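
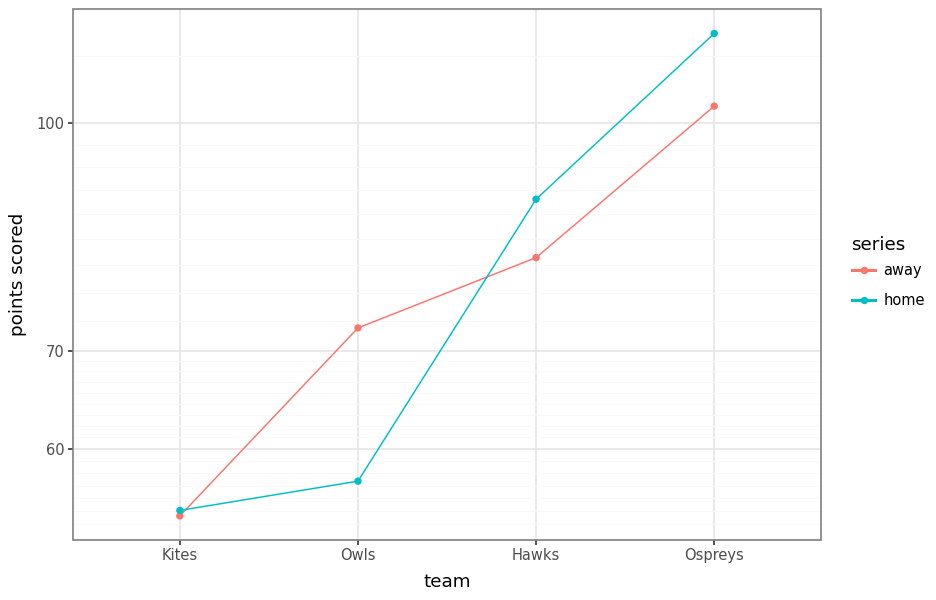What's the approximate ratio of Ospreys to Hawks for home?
≈ 1.33×

Ospreys ≈ 120, Hawks ≈ 90; 120/90 ≈ 1.33.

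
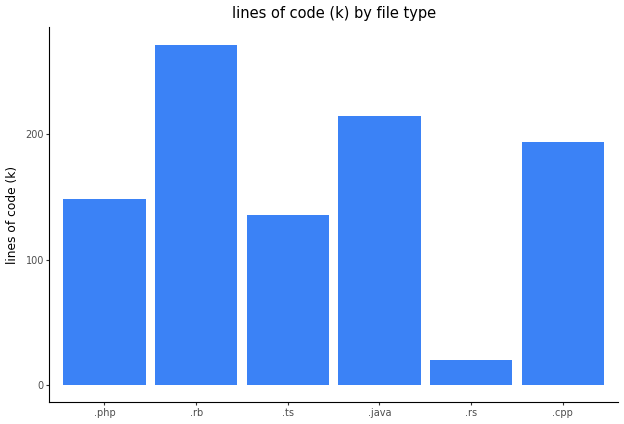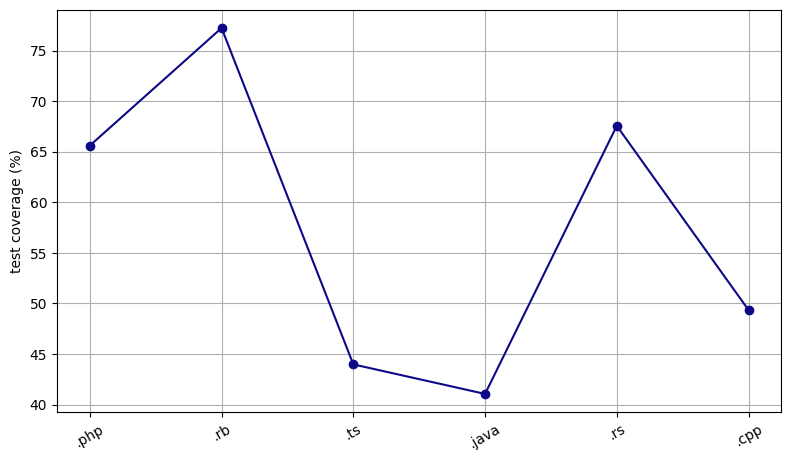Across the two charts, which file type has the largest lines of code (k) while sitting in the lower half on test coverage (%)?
Chart 2 median test coverage (%) ≈ 60; below-median file types: .ts, .java, .cpp. Among those, .java has the highest lines of code (k) (≈ 225).

.java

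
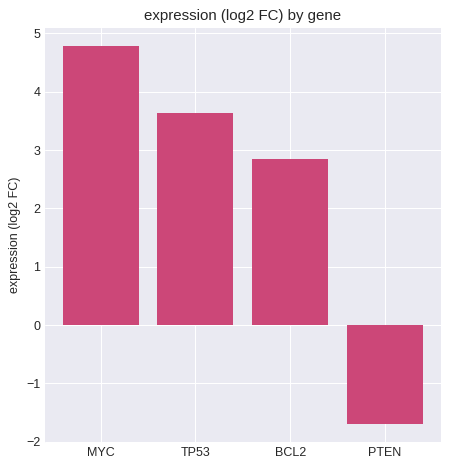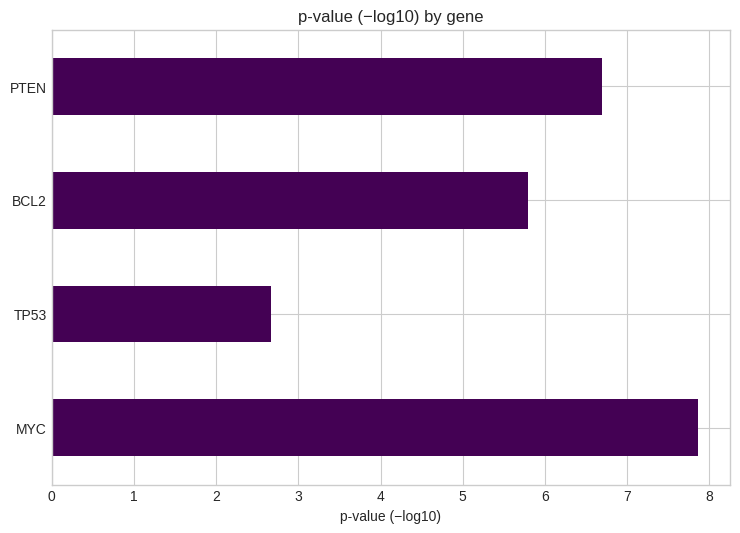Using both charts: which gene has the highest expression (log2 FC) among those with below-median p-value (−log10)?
TP53

Chart 2 median p-value (−log10) ≈ 6; below-median genes: TP53, BCL2. Among those, TP53 has the highest expression (log2 FC) (≈ 3.5).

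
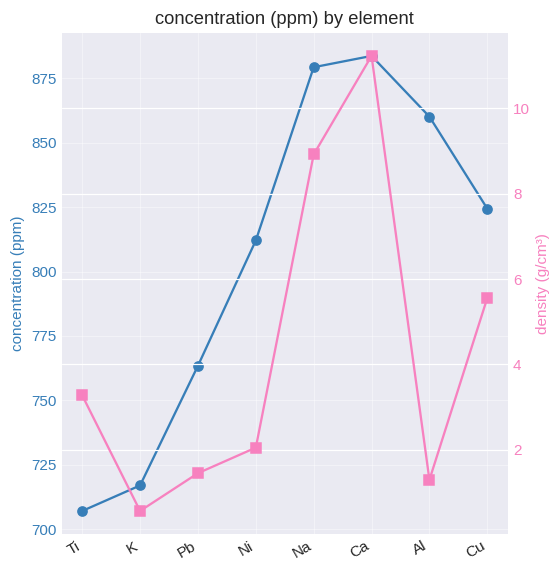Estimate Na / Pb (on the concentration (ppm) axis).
Na ≈ 880, Pb ≈ 760; 880/760 ≈ 1.16.

≈ 1.16×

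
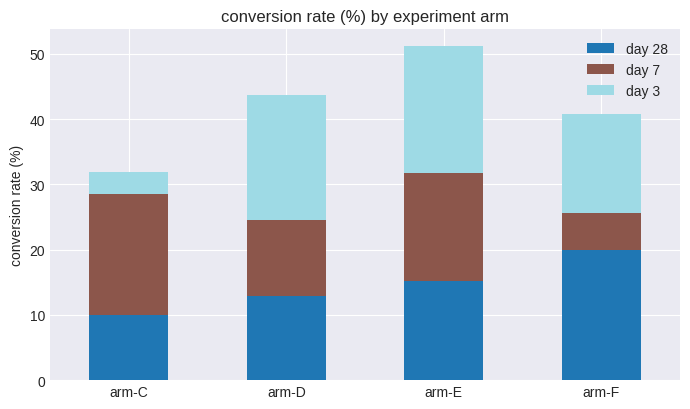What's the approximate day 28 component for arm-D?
day 28 top ≈ 15, bottom ≈ 0; segment ≈ 15.

≈ 15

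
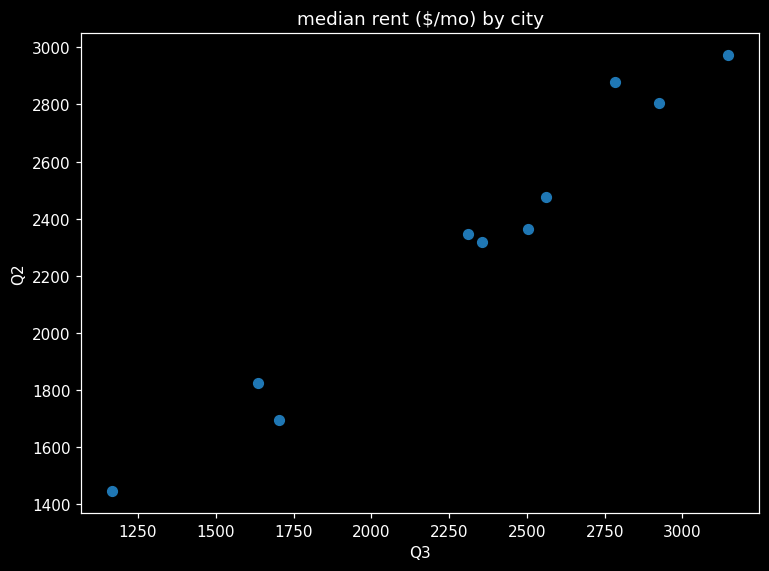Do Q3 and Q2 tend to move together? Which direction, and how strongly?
Points are positively correlated; strong (|r| ≈ 1.0).

positive, strong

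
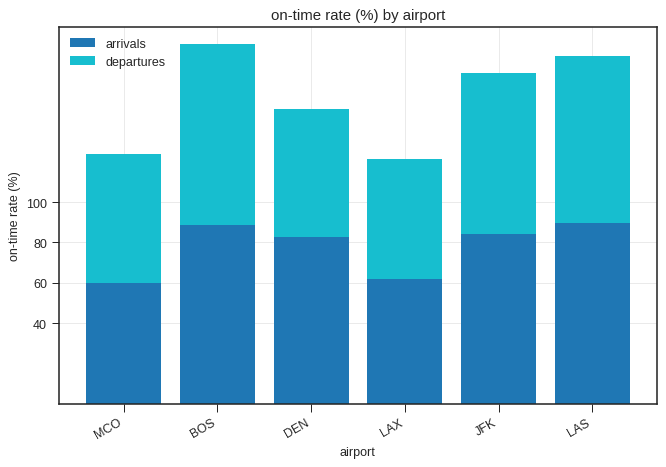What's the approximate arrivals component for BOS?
≈ 80

arrivals top ≈ 80, bottom ≈ 0; segment ≈ 80.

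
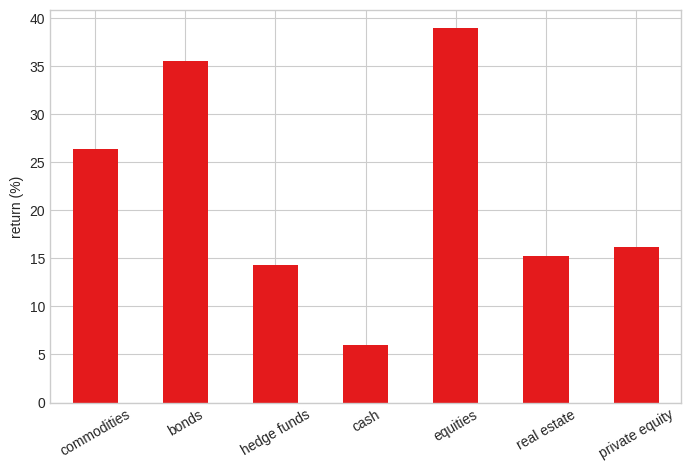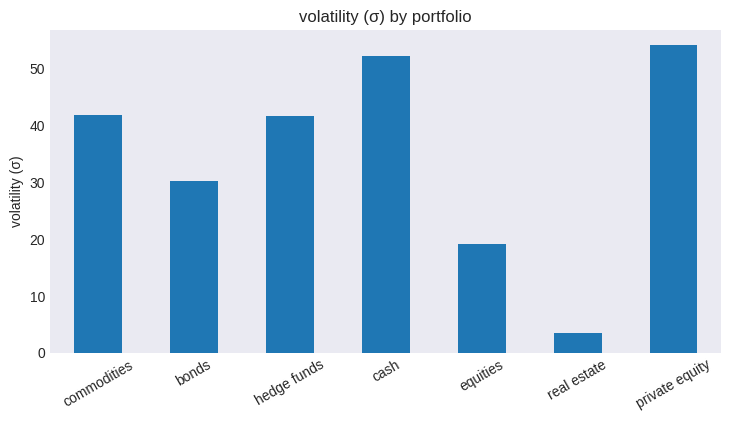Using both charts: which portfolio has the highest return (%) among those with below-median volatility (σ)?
Chart 2 median volatility (σ) ≈ 40; below-median portfolios: bonds, equities, real estate. Among those, equities has the highest return (%) (≈ 40).

equities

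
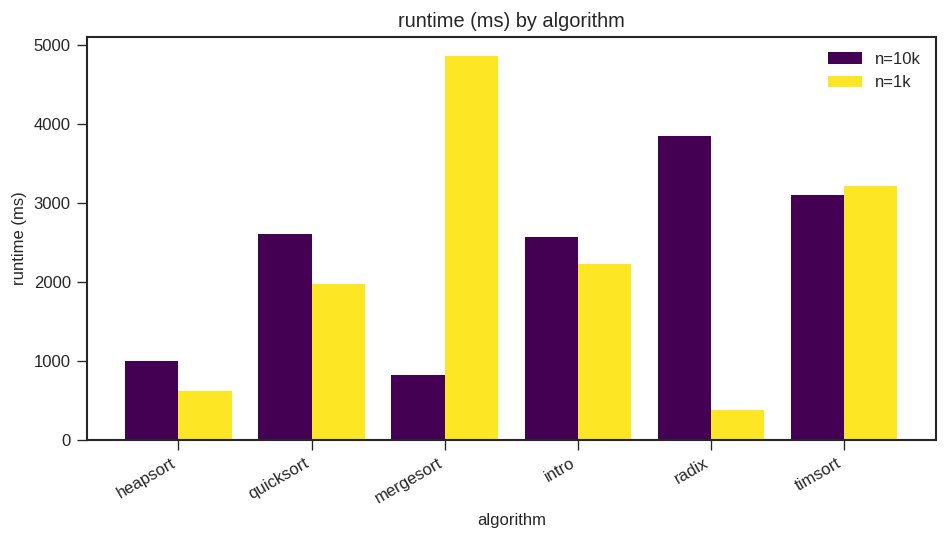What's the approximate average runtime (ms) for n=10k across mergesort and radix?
≈ 2500

(1000 + 4000) / 2 ≈ 2500.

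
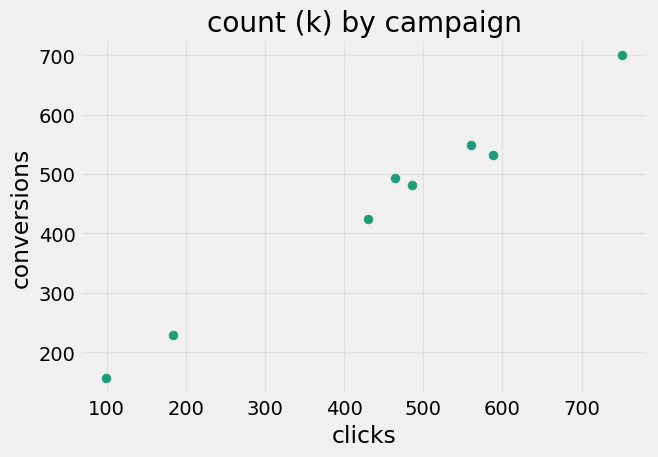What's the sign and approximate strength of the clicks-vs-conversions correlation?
positive, strong

Points are positively correlated; strong (|r| ≈ 1.0).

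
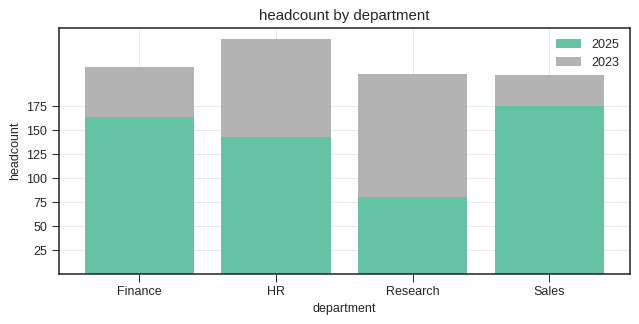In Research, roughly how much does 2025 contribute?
≈ 75

2025 top ≈ 75, bottom ≈ 0; segment ≈ 75.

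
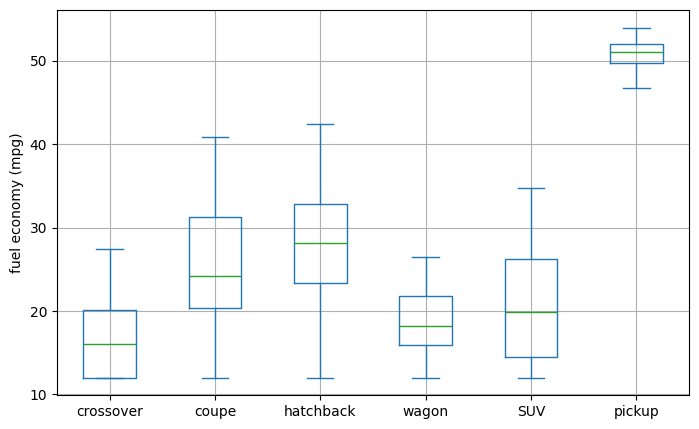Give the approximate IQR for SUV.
≈ 10

Q3 ≈ 25, Q1 ≈ 15; IQR ≈ 10.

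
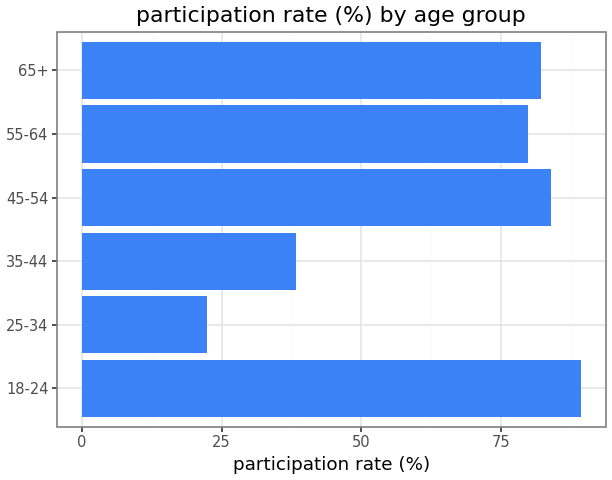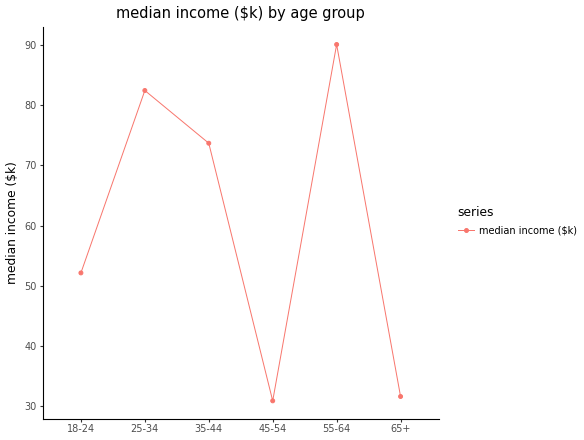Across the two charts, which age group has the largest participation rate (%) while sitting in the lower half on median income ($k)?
18-24

Chart 2 median median income ($k) ≈ 60; below-median age groups: 18-24, 45-54, 65+. Among those, 18-24 has the highest participation rate (%) (≈ 90).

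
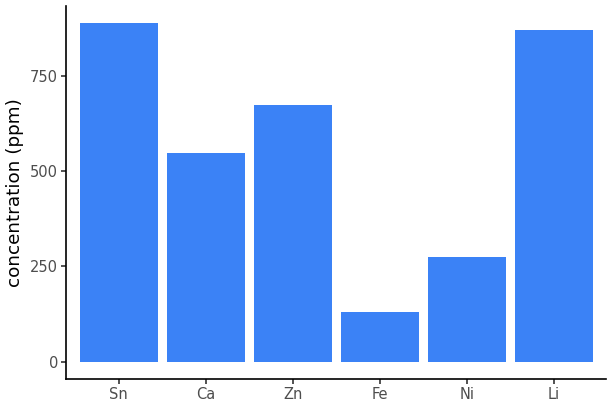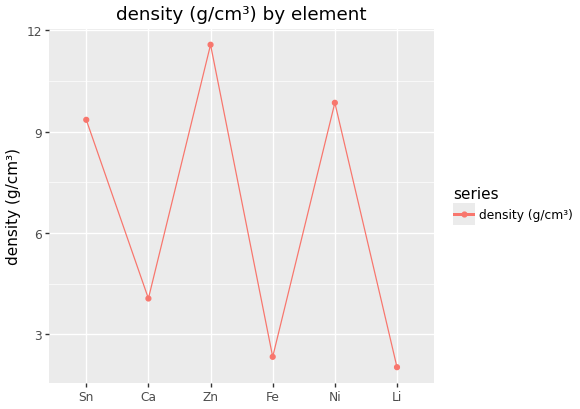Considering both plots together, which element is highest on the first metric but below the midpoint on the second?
Li

Chart 2 median density (g/cm³) ≈ 6; below-median elements: Ca, Fe, Li. Among those, Li has the highest concentration (ppm) (≈ 900).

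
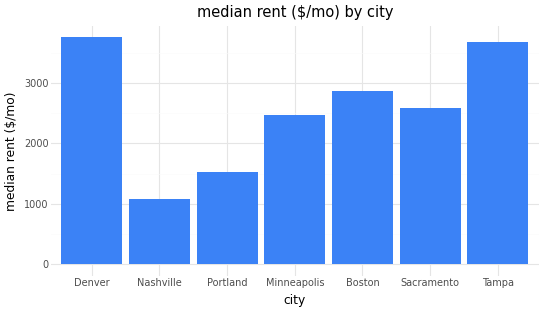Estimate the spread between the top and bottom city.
≈ 3000

Max Denver ≈ 4000, min Nashville ≈ 1000; range ≈ 3000.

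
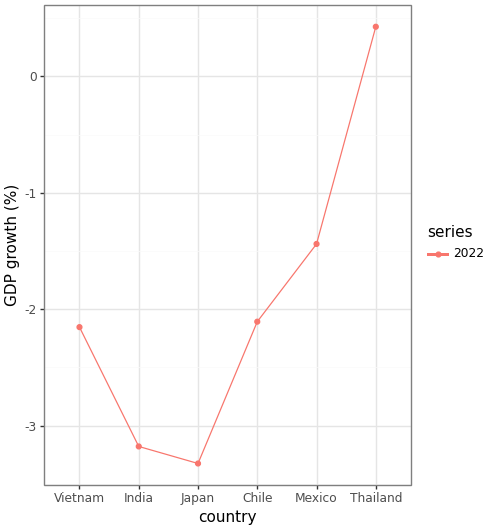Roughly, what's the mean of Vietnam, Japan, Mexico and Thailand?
≈ -1.62

(-2.0 + -3.5 + -1.5 + 0.5) / 4 ≈ -1.62.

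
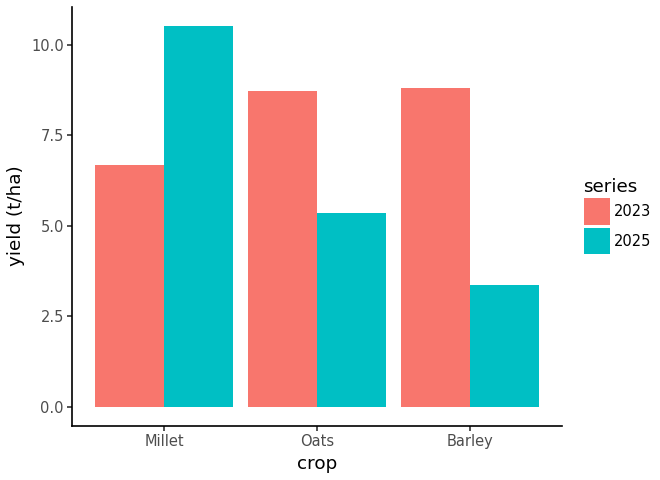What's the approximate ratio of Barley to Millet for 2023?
≈ 1.29×

Barley ≈ 9, Millet ≈ 7; 9/7 ≈ 1.29.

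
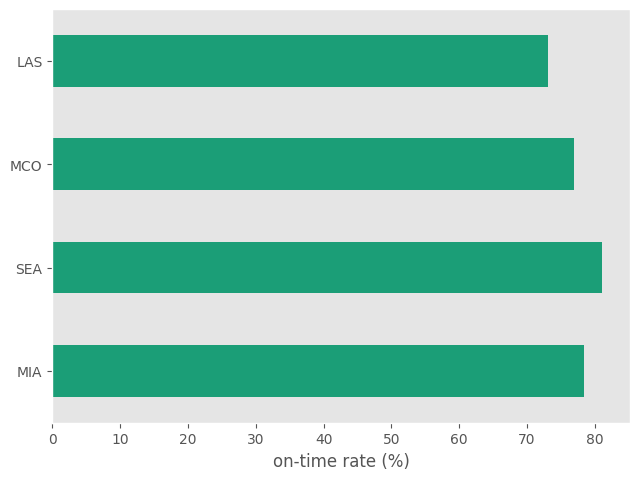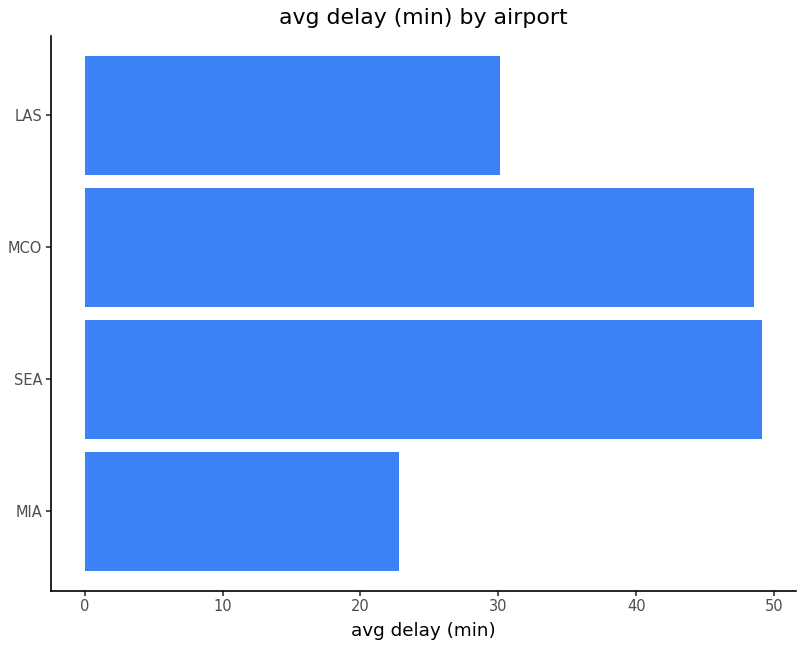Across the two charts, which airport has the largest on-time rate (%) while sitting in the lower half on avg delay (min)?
Chart 2 median avg delay (min) ≈ 40; below-median airports: MIA, LAS. Among those, MIA has the highest on-time rate (%) (≈ 80).

MIA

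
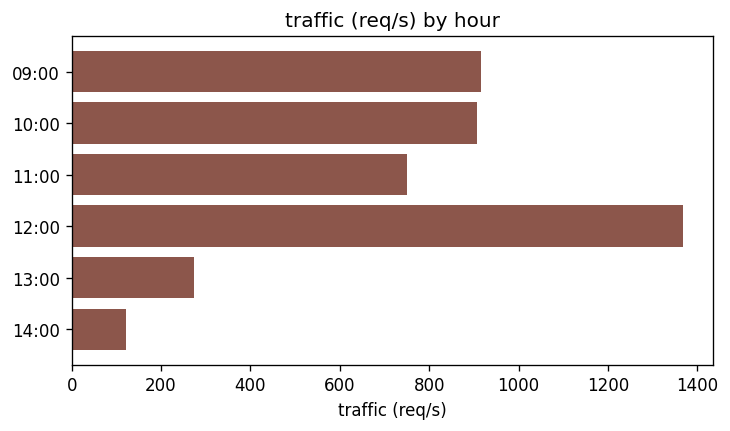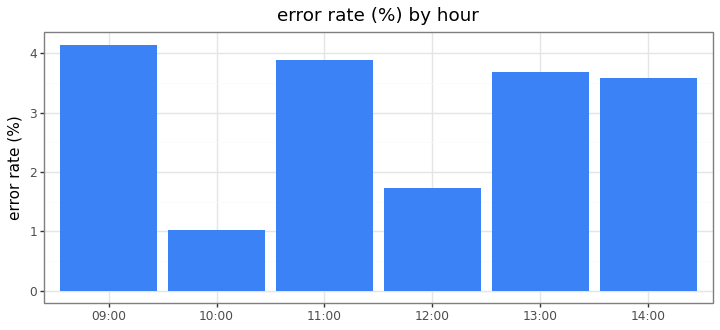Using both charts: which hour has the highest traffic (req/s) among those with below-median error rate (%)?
Chart 2 median error rate (%) ≈ 3.5; below-median hours: 10:00, 12:00, 14:00. Among those, 12:00 has the highest traffic (req/s) (≈ 1400).

12:00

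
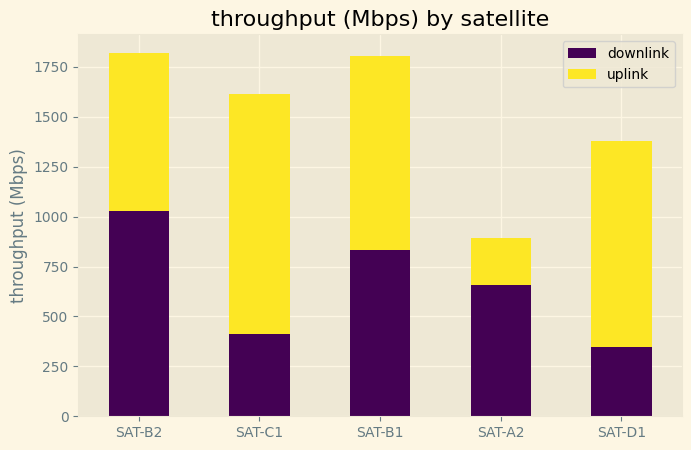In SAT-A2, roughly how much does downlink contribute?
downlink top ≈ 600, bottom ≈ 0; segment ≈ 600.

≈ 600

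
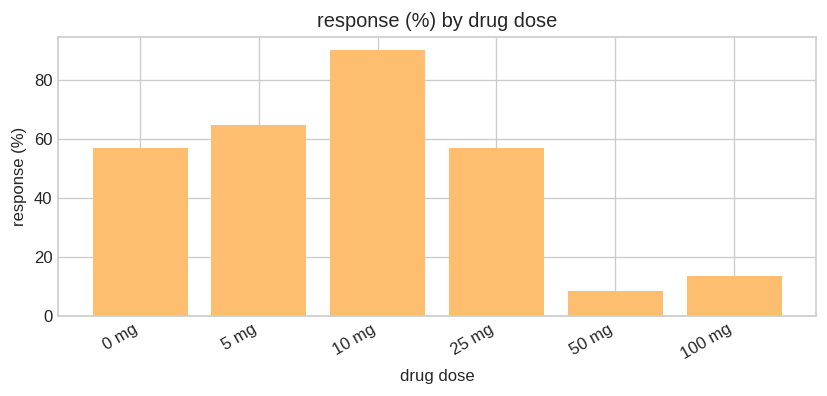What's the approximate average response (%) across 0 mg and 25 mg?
≈ 60

(60 + 60) / 2 ≈ 60.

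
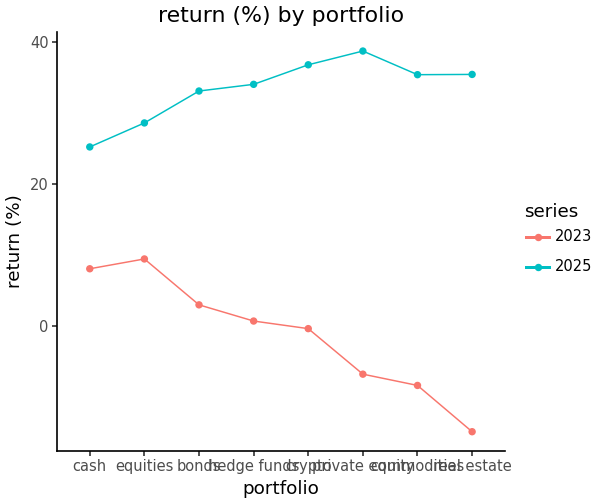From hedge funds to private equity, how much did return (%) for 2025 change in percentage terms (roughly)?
≈ +14.3%

hedge funds ≈ 35, private equity ≈ 40; (40 − 35) / 35 ≈ +14.3%.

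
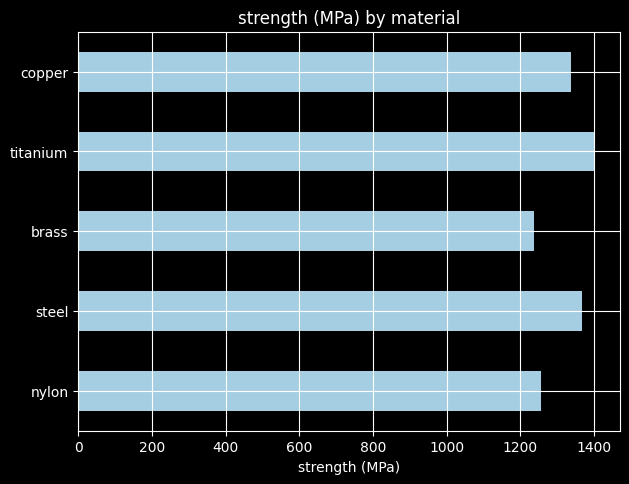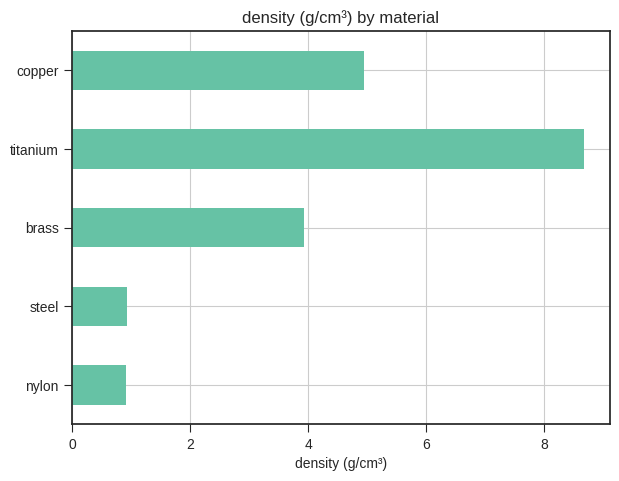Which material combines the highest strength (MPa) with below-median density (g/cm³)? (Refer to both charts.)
steel

Chart 2 median density (g/cm³) ≈ 4; below-median materials: nylon, steel. Among those, steel has the highest strength (MPa) (≈ 1400).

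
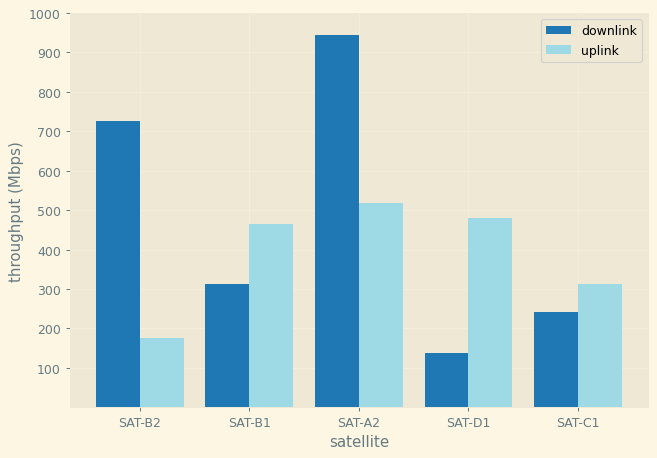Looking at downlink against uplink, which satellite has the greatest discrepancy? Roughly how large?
SAT-B2: downlink ≈ 700, uplink ≈ 200 → gap ≈ 500. Next-largest (SAT-A2) is only ≈ 400.

SAT-B2, ≈ 500 Mbps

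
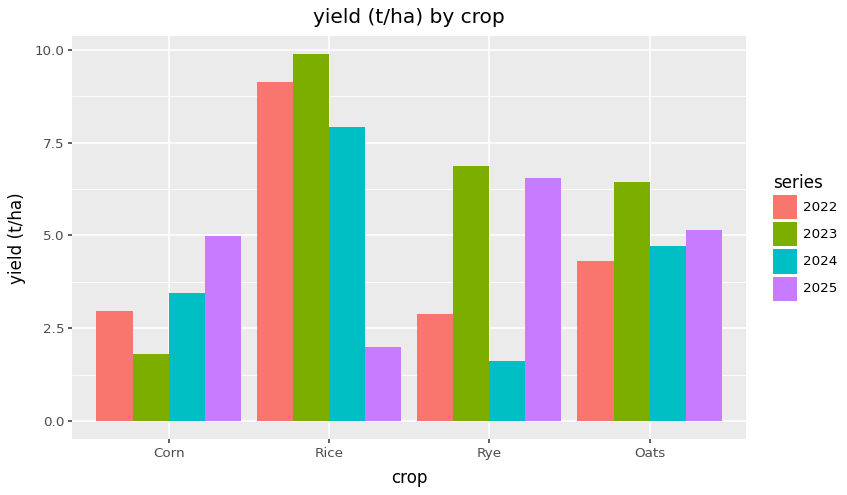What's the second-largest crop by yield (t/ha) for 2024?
Top 3 for 2024: Rice ≈ 8, Oats ≈ 5, Corn ≈ 3.

Oats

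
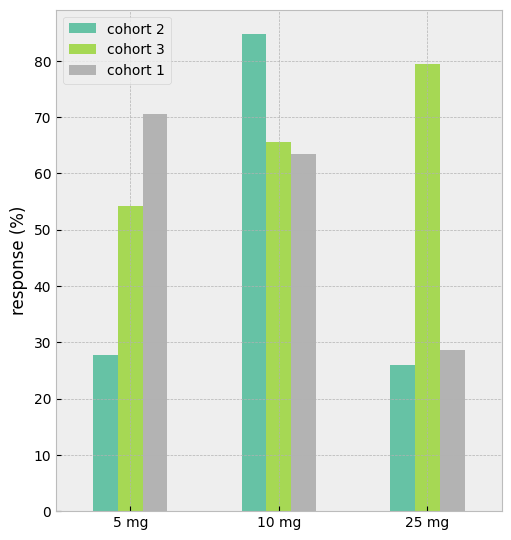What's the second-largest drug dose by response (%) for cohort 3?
Top 3 for cohort 3: 25 mg ≈ 80, 10 mg ≈ 70, 5 mg ≈ 50.

10 mg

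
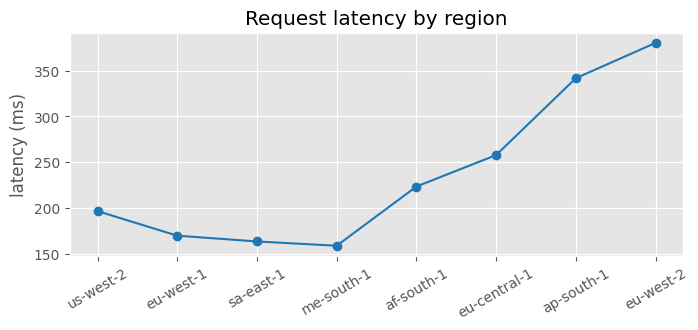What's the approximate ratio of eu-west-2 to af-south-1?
≈ 1.73×

eu-west-2 ≈ 380, af-south-1 ≈ 220; 380/220 ≈ 1.73.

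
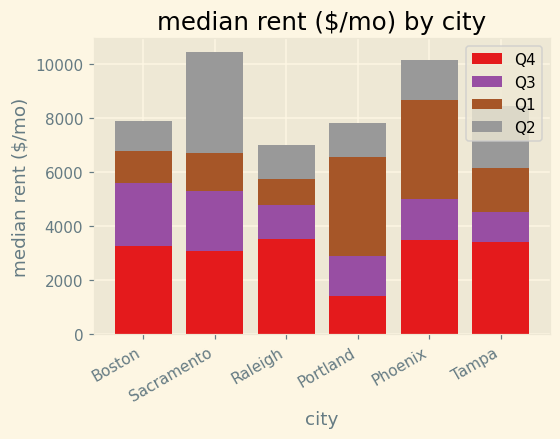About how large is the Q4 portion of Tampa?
≈ 3000

Q4 top ≈ 3000, bottom ≈ 0; segment ≈ 3000.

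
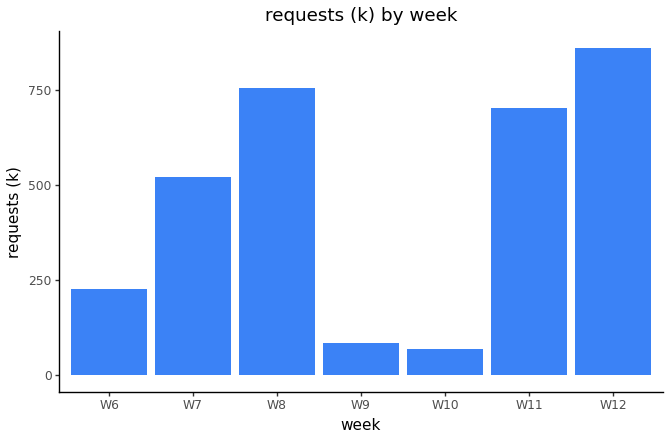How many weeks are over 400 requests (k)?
4

Above 400: W7, W8, W11, W12.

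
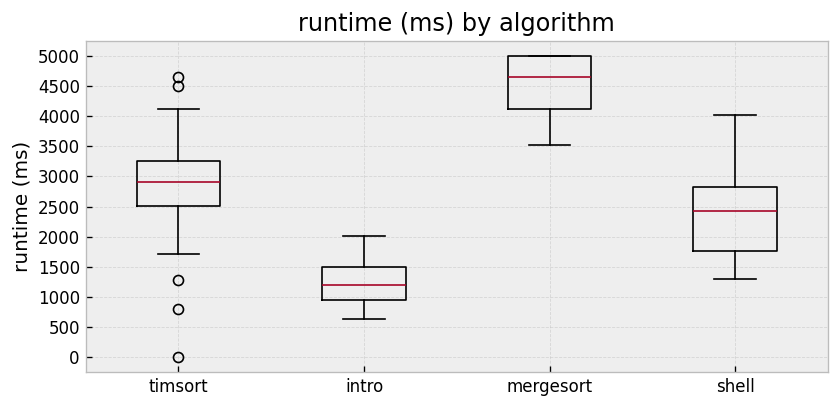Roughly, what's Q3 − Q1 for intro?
≈ 500

Q3 ≈ 1500, Q1 ≈ 1000; IQR ≈ 500.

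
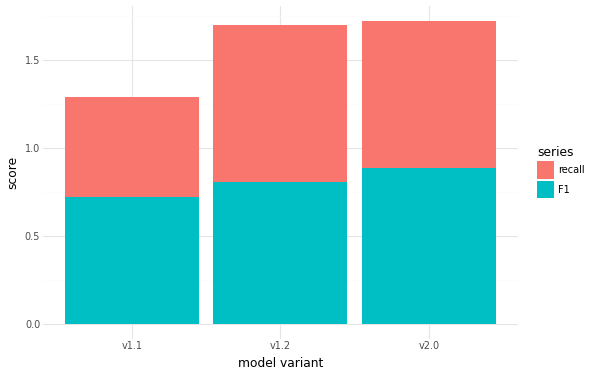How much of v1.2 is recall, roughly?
≈ 0.8

recall top ≈ 1.6, bottom ≈ 0.8; segment ≈ 0.8.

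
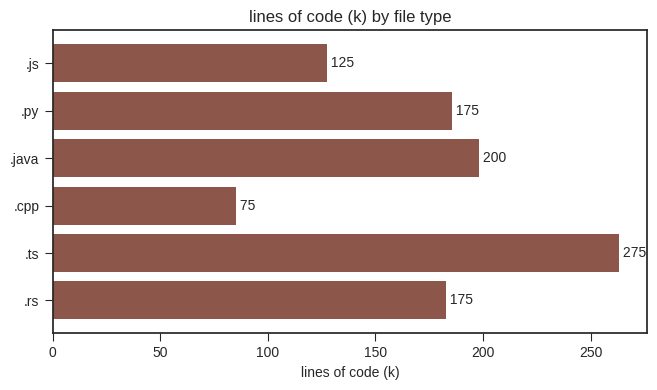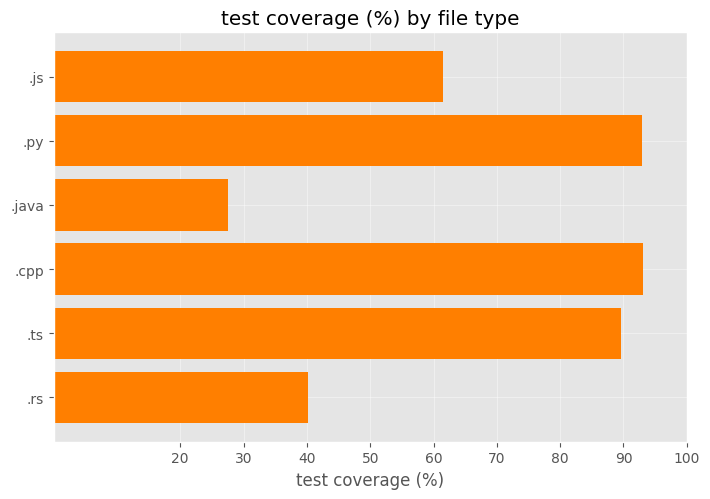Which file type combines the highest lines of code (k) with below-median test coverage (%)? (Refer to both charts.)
.java

Chart 2 median test coverage (%) ≈ 80; below-median file types: .js, .java, .rs. Among those, .java has the highest lines of code (k) (≈ 200).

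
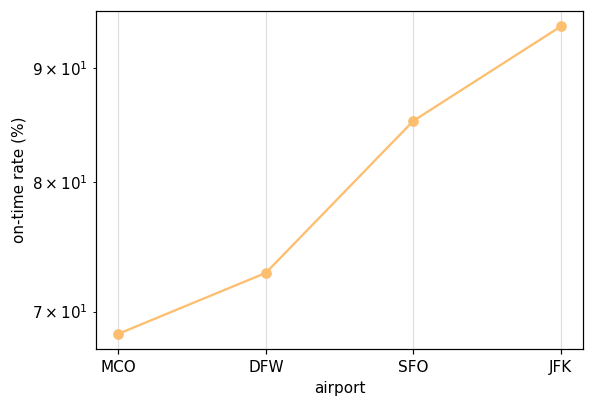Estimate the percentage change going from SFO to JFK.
≈ +11.8%

SFO ≈ 85, JFK ≈ 95; (95 − 85) / 85 ≈ +11.8%.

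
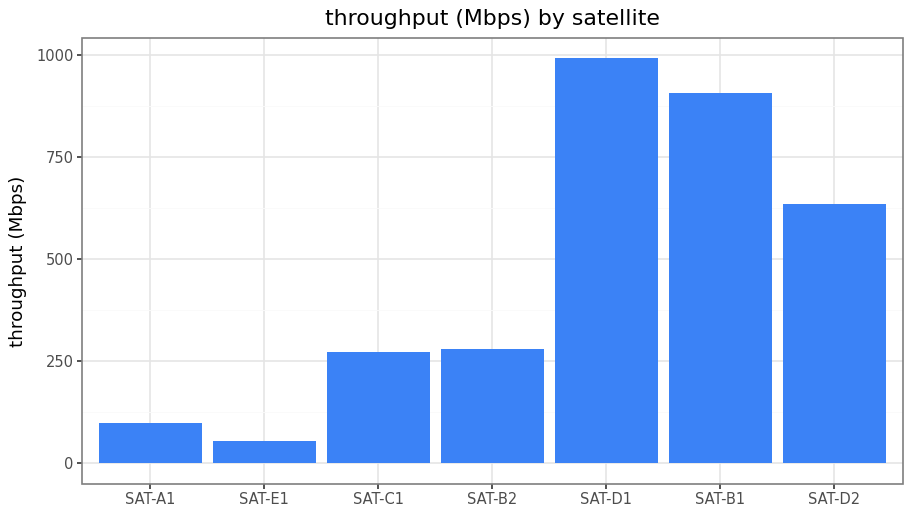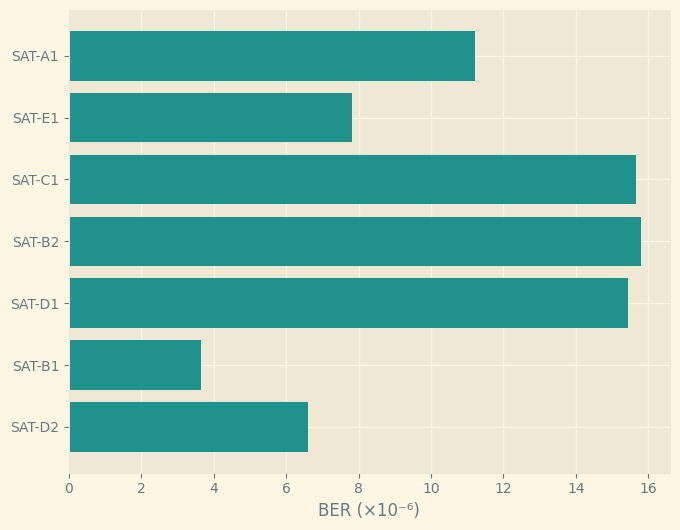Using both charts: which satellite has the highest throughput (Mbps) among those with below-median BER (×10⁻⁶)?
Chart 2 median BER (×10⁻⁶) ≈ 12; below-median satellites: SAT-E1, SAT-B1, SAT-D2. Among those, SAT-B1 has the highest throughput (Mbps) (≈ 900).

SAT-B1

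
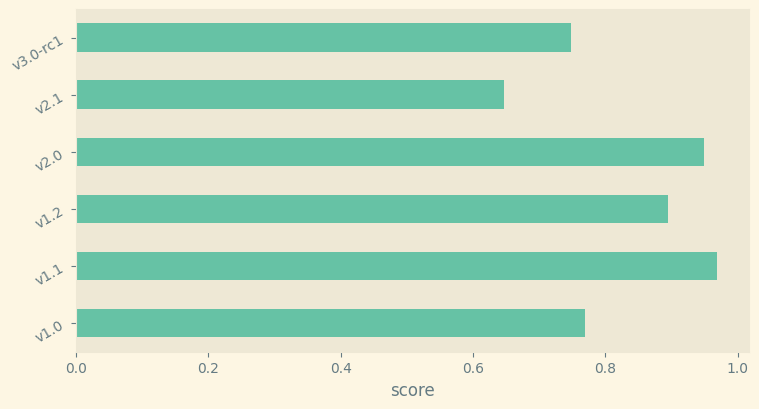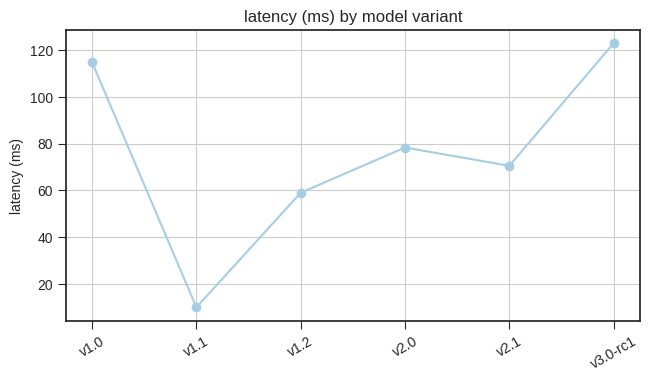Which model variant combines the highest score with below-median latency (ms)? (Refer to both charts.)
Chart 2 median latency (ms) ≈ 80; below-median model variants: v1.1, v1.2, v2.1. Among those, v1.1 has the highest score (≈ 1).

v1.1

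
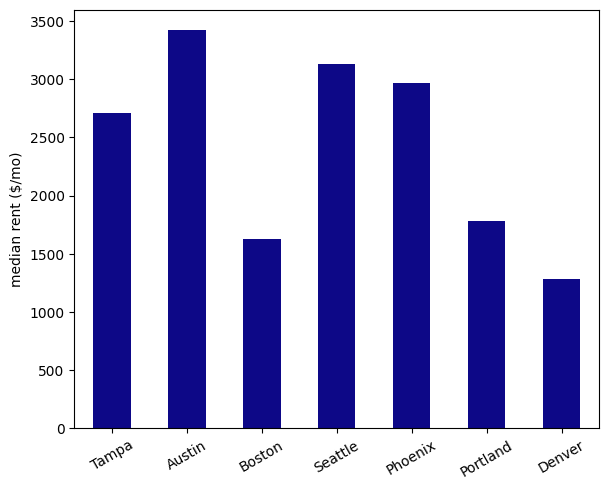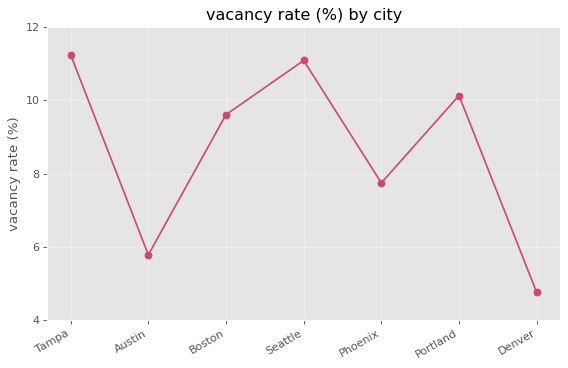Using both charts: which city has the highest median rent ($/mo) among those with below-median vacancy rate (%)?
Chart 2 median vacancy rate (%) ≈ 10; below-median cities: Austin, Phoenix, Denver. Among those, Austin has the highest median rent ($/mo) (≈ 3500).

Austin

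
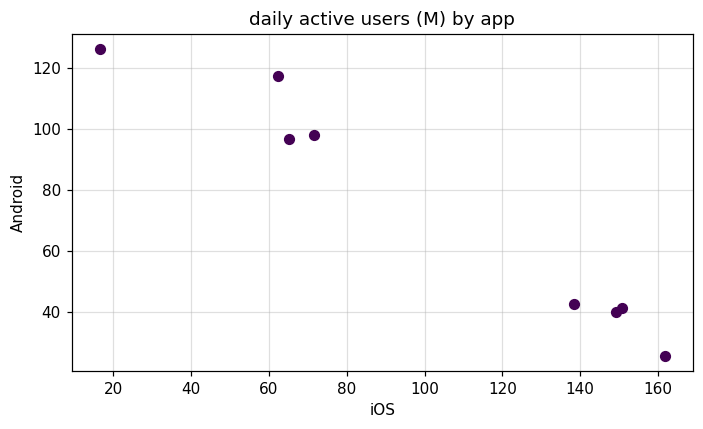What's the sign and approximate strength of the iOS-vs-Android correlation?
negative, strong

Points are negatively correlated; strong (|r| ≈ 1.0).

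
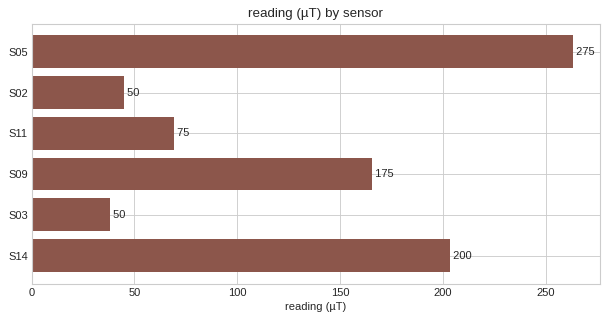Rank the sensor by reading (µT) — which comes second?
S14

Top 3: S05 ≈ 275, S14 ≈ 200, S09 ≈ 175.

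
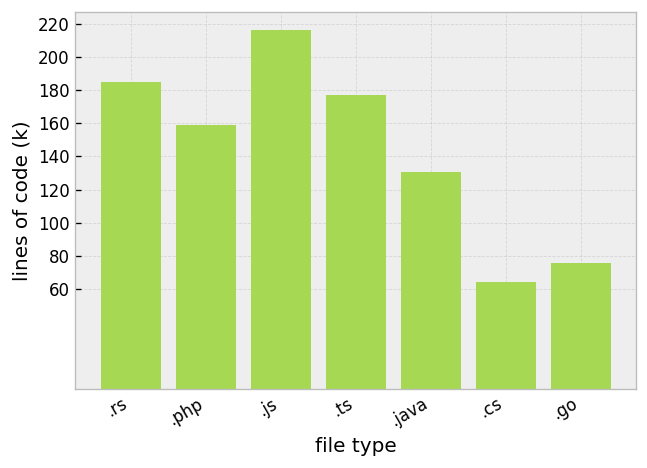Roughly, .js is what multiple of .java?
≈ 1.57×

.js ≈ 220, .java ≈ 140; 220/140 ≈ 1.57.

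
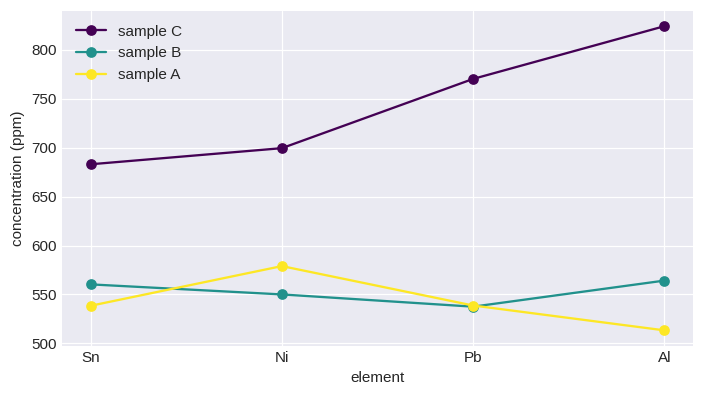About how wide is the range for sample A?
≈ 100

Max Ni ≈ 600, min Al ≈ 500; range ≈ 100.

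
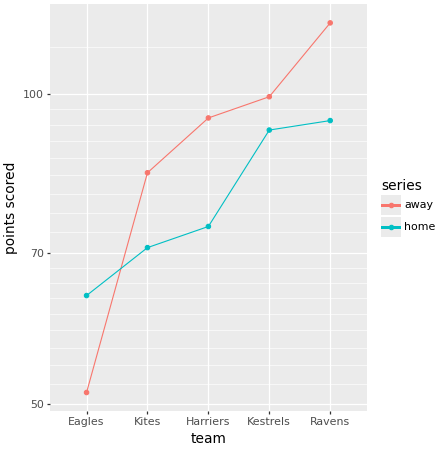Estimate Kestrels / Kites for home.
≈ 1.29×

Kestrels ≈ 90, Kites ≈ 70; 90/70 ≈ 1.29.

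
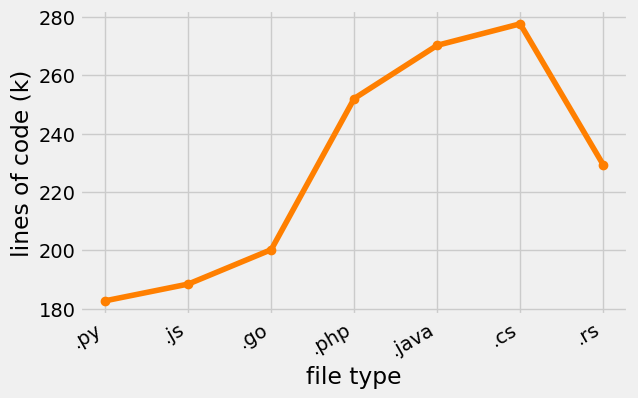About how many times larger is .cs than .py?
.cs ≈ 280, .py ≈ 180; 280/180 ≈ 1.56.

≈ 1.56×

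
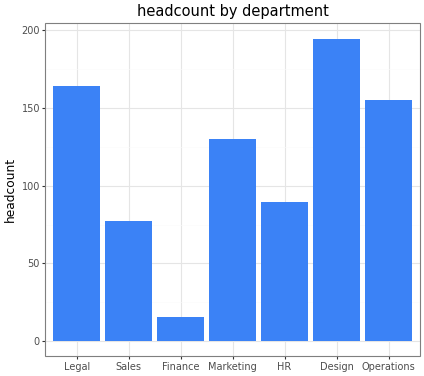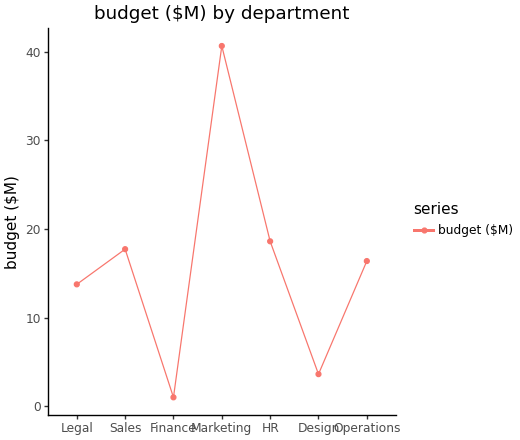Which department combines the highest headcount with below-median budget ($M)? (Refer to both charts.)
Design

Chart 2 median budget ($M) ≈ 15; below-median departments: Legal, Finance, Design. Among those, Design has the highest headcount (≈ 200).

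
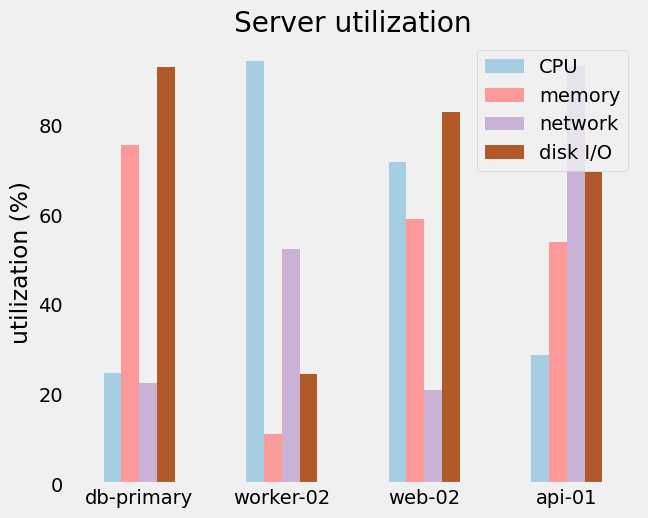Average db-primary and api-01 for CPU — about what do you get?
≈ 25

(20 + 30) / 2 ≈ 25.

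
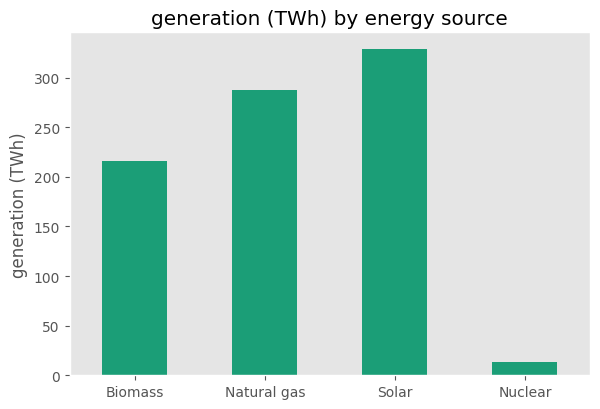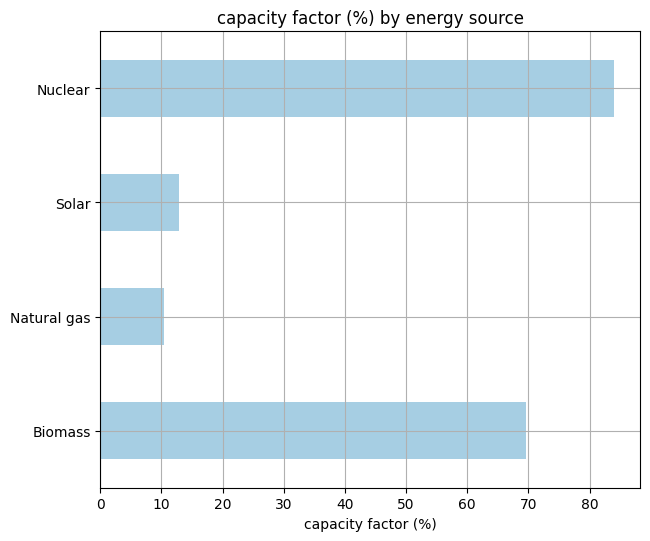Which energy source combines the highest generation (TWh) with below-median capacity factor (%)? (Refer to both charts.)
Solar

Chart 2 median capacity factor (%) ≈ 40; below-median energy sources: Natural gas, Solar. Among those, Solar has the highest generation (TWh) (≈ 350).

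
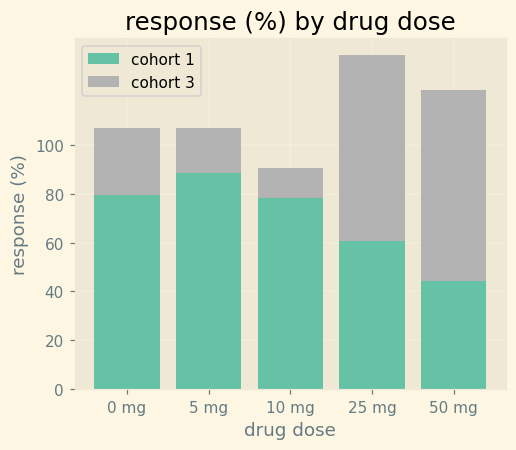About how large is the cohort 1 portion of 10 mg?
≈ 80

cohort 1 top ≈ 80, bottom ≈ 0; segment ≈ 80.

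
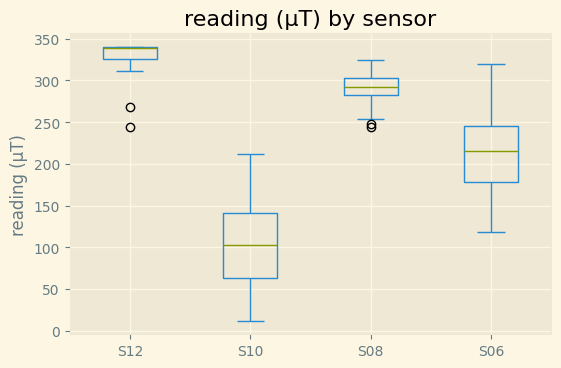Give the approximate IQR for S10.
≈ 80

Q3 ≈ 140, Q1 ≈ 60; IQR ≈ 80.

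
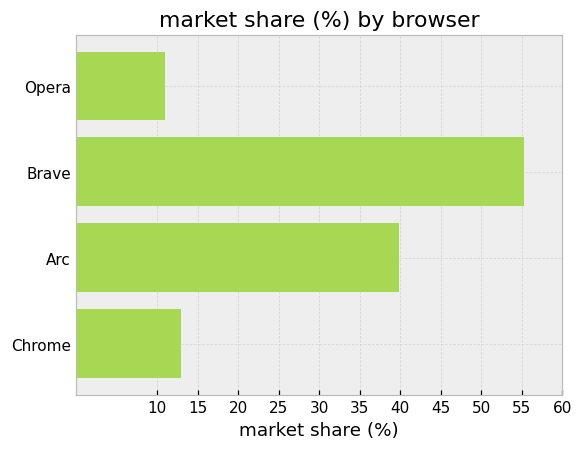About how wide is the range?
≈ 45

Max Brave ≈ 55, min Opera ≈ 10; range ≈ 45.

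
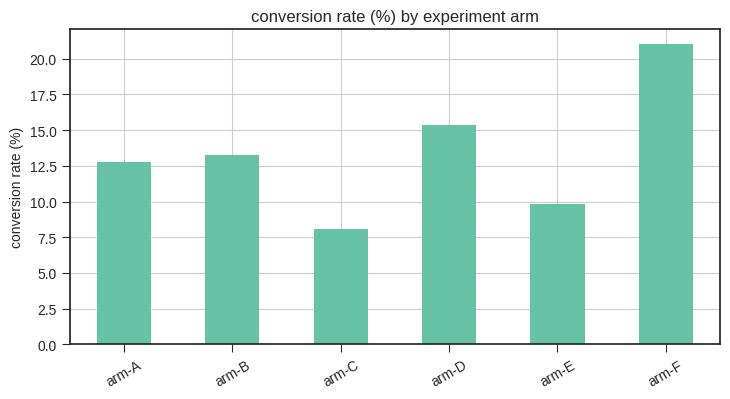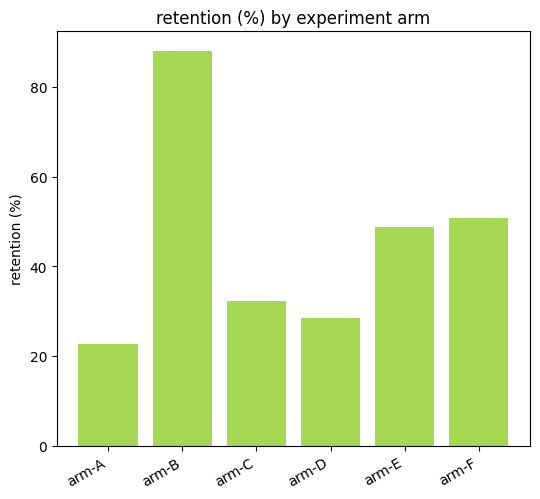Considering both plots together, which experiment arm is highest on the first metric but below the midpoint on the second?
Chart 2 median retention (%) ≈ 40; below-median experiment arms: arm-A, arm-C, arm-D. Among those, arm-D has the highest conversion rate (%) (≈ 16).

arm-D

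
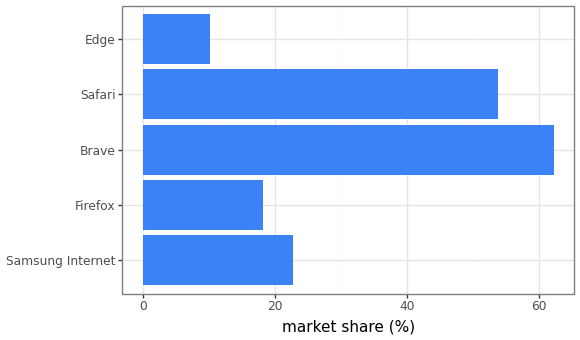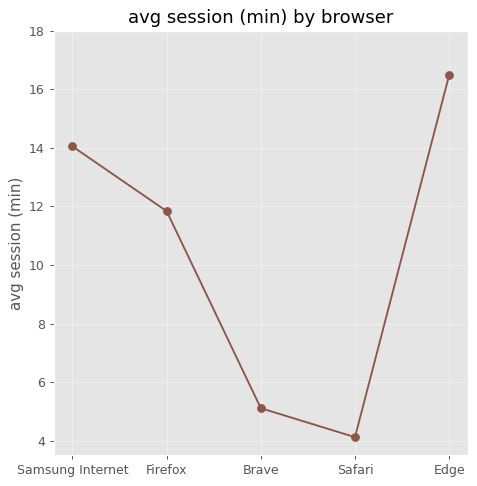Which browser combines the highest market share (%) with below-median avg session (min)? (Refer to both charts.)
Chart 2 median avg session (min) ≈ 12; below-median browsers: Brave, Safari. Among those, Brave has the highest market share (%) (≈ 60).

Brave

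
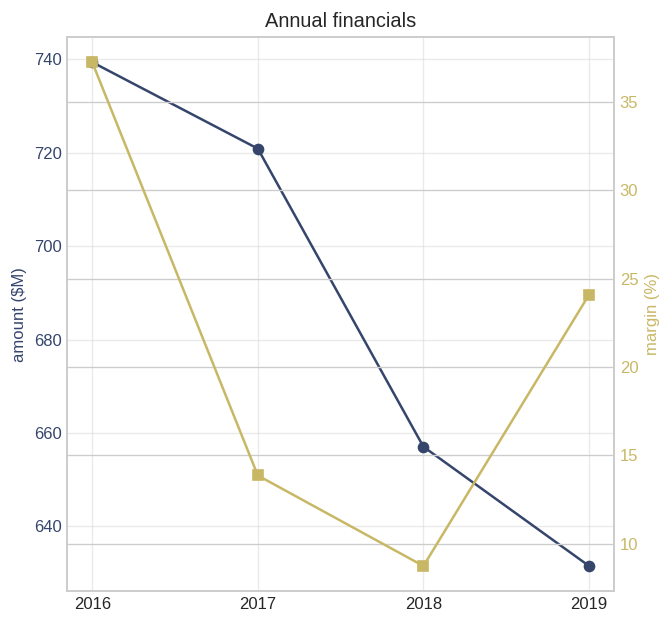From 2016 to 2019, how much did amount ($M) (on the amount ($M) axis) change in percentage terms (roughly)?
≈ -14.9%

2016 ≈ 740, 2019 ≈ 630; (630 − 740) / 740 ≈ -14.9%.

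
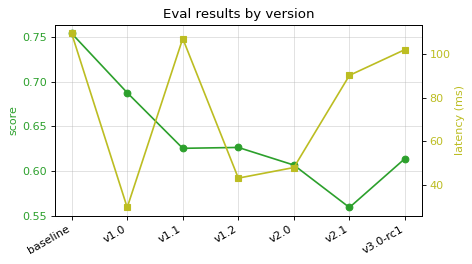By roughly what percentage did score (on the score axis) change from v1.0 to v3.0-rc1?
v1.0 ≈ 0.68, v3.0-rc1 ≈ 0.62; (0.62 − 0.68) / 0.68 ≈ -8.8%.

≈ -8.8%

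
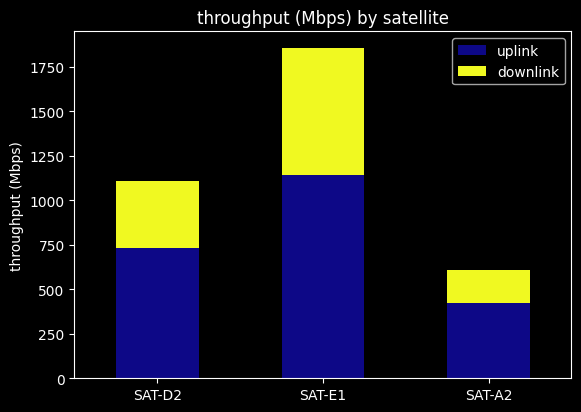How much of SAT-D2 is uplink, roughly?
uplink top ≈ 800, bottom ≈ 0; segment ≈ 800.

≈ 800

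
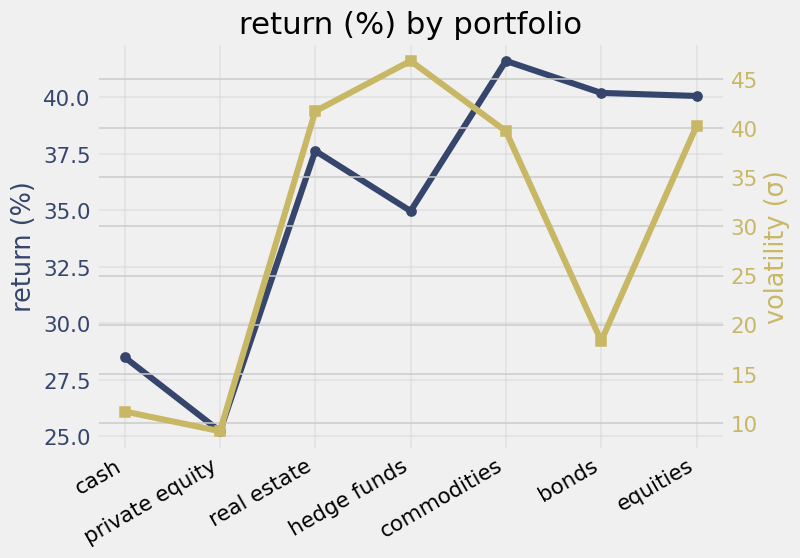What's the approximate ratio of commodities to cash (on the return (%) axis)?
commodities ≈ 42, cash ≈ 28; 42/28 ≈ 1.5.

≈ 1.5×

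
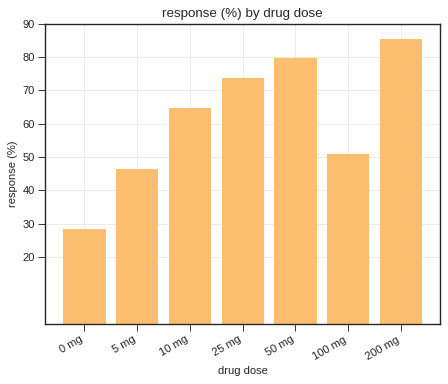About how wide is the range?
≈ 60

Max 200 mg ≈ 90, min 0 mg ≈ 30; range ≈ 60.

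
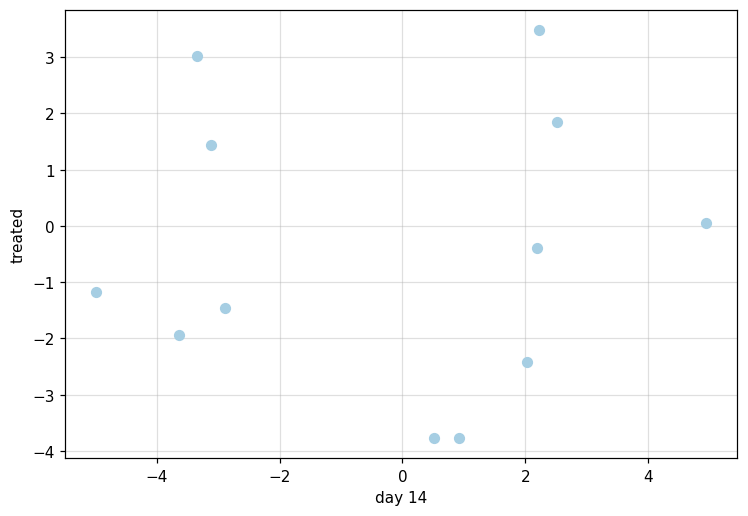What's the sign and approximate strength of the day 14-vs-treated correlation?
no clear correlation

Points are roughly uncorrelated; weak (|r| ≈ 0.0).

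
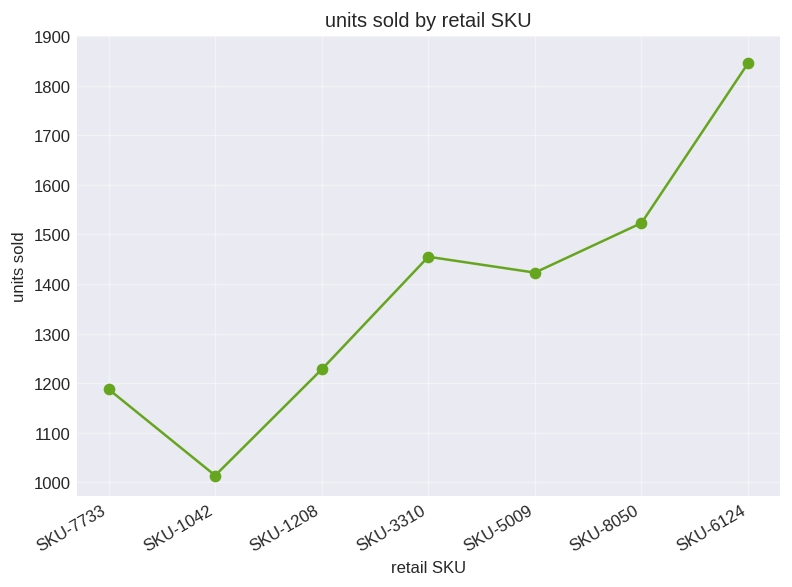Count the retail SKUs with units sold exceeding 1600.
Above 1600: SKU-6124.

1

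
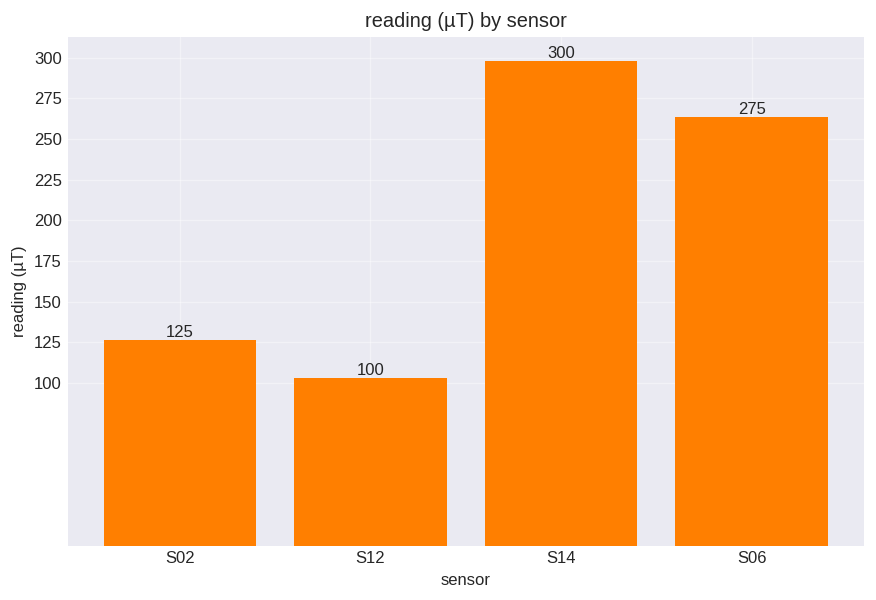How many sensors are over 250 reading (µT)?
2

Above 250: S14, S06.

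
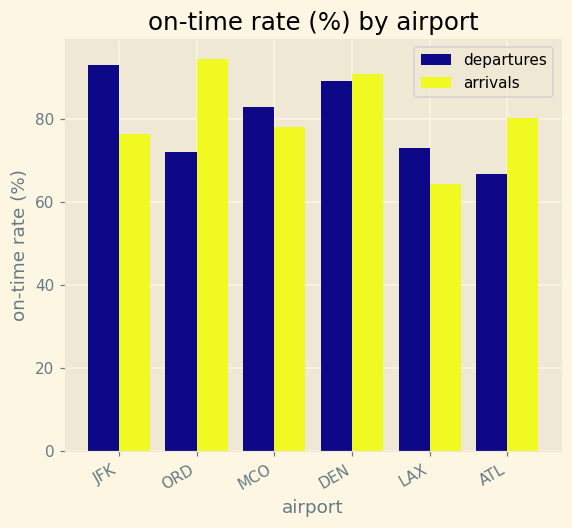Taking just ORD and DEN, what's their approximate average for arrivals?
≈ 90

(90 + 90) / 2 ≈ 90.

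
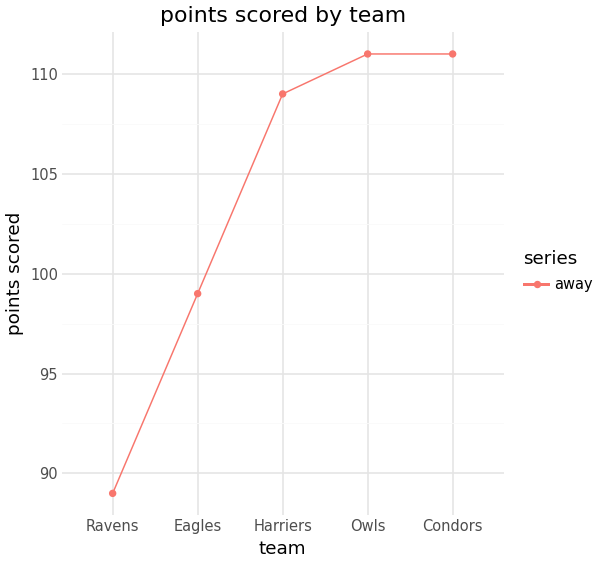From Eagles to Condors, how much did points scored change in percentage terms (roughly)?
Eagles ≈ 100, Condors ≈ 112; (112 − 100) / 100 ≈ +12%.

≈ +12%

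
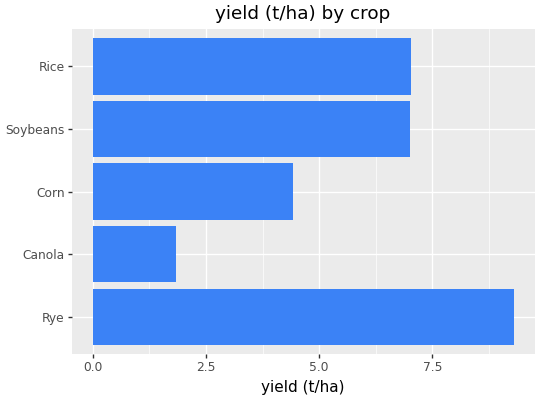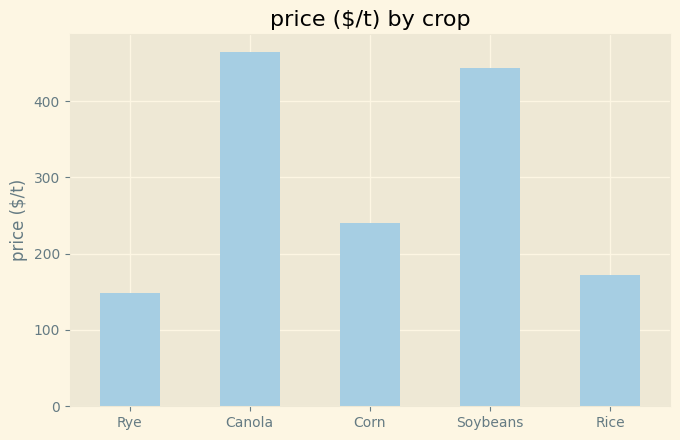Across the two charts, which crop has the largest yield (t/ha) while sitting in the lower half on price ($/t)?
Chart 2 median price ($/t) ≈ 250; below-median crops: Rye, Rice. Among those, Rye has the highest yield (t/ha) (≈ 9).

Rye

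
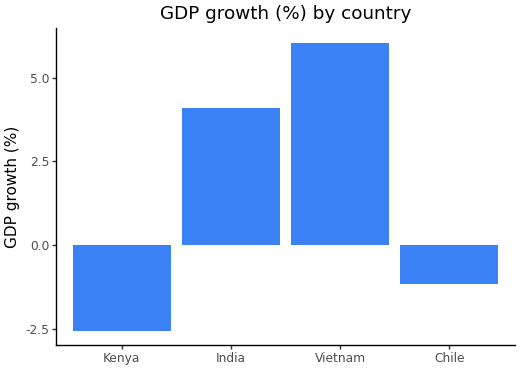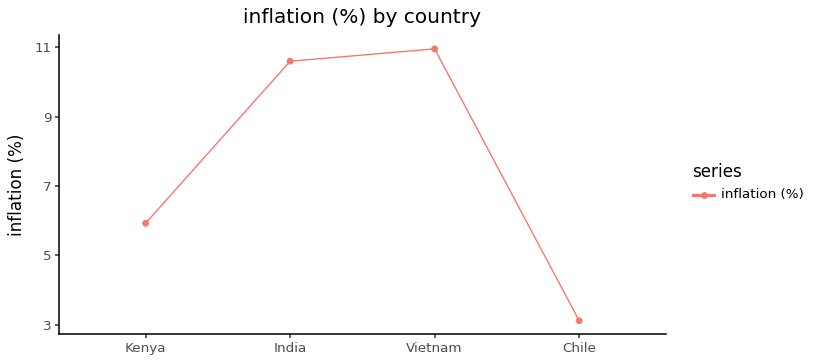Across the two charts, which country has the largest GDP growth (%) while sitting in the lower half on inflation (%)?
Chile

Chart 2 median inflation (%) ≈ 8; below-median countries: Kenya, Chile. Among those, Chile has the highest GDP growth (%) (≈ -1).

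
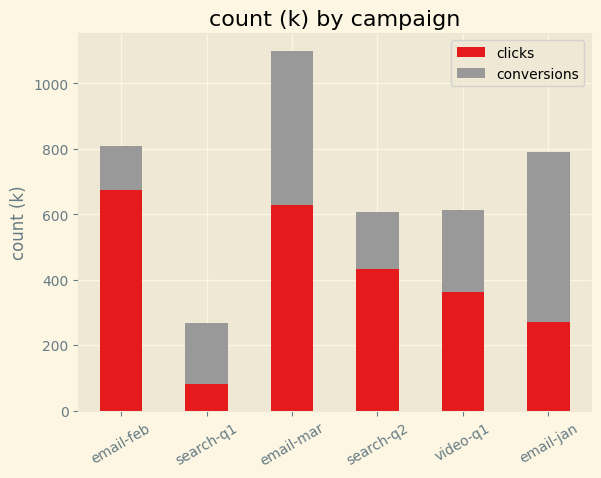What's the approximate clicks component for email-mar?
≈ 600

clicks top ≈ 600, bottom ≈ 0; segment ≈ 600.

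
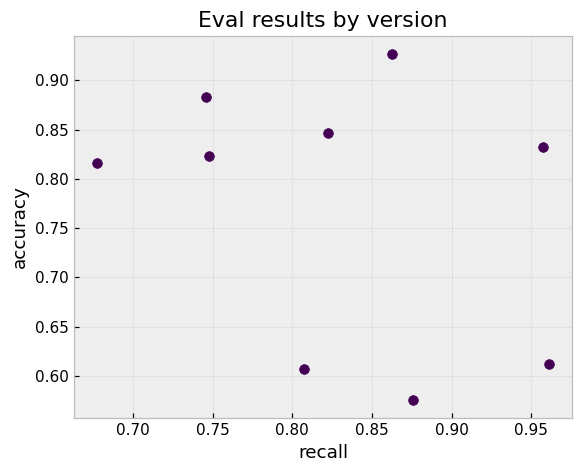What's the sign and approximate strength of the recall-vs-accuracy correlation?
negative, weak

Points are negatively correlated; weak (|r| ≈ 0.3).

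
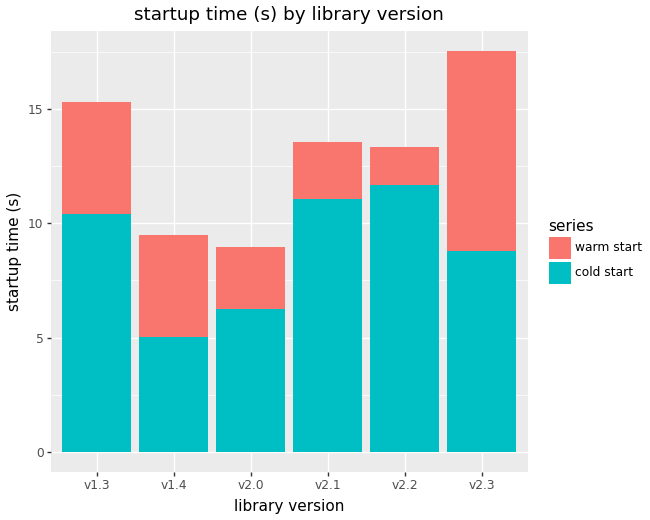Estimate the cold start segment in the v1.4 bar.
cold start top ≈ 6, bottom ≈ 0; segment ≈ 6.

≈ 6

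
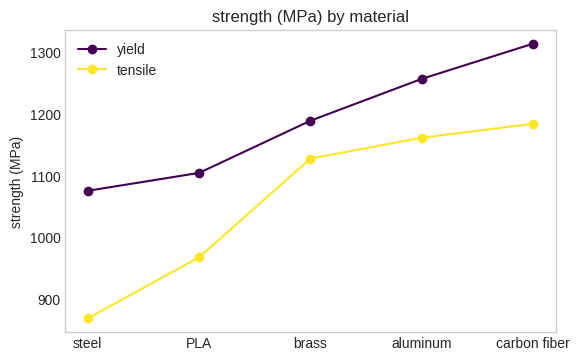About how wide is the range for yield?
Max carbon fiber ≈ 1300, min steel ≈ 1100; range ≈ 200.

≈ 200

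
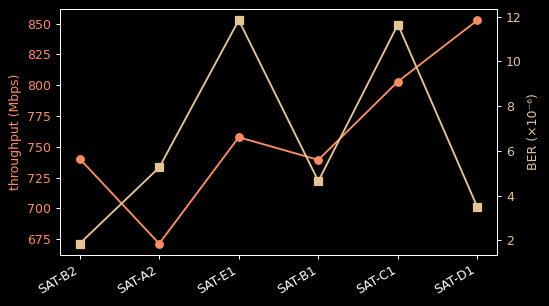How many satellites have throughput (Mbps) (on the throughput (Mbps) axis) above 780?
2

Above 780: SAT-C1, SAT-D1.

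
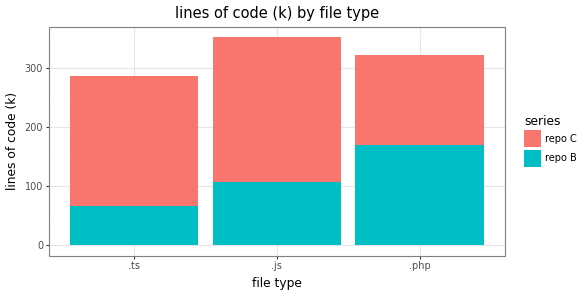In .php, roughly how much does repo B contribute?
≈ 150

repo B top ≈ 150, bottom ≈ 0; segment ≈ 150.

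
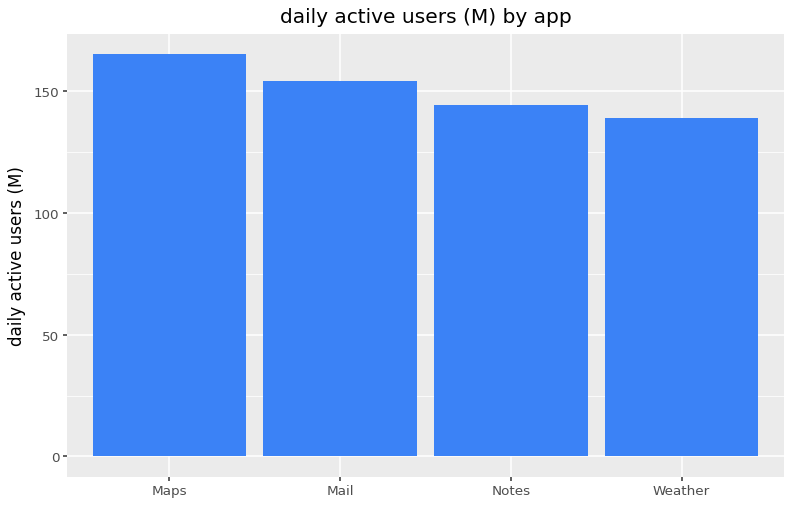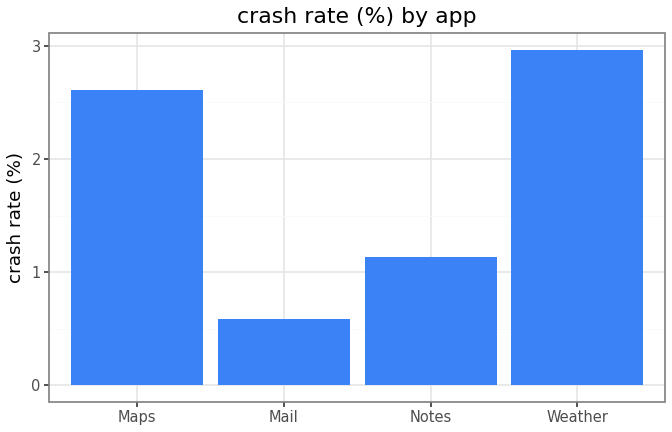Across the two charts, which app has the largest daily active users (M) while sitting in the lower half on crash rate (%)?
Chart 2 median crash rate (%) ≈ 2; below-median apps: Mail, Notes. Among those, Mail has the highest daily active users (M) (≈ 160).

Mail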